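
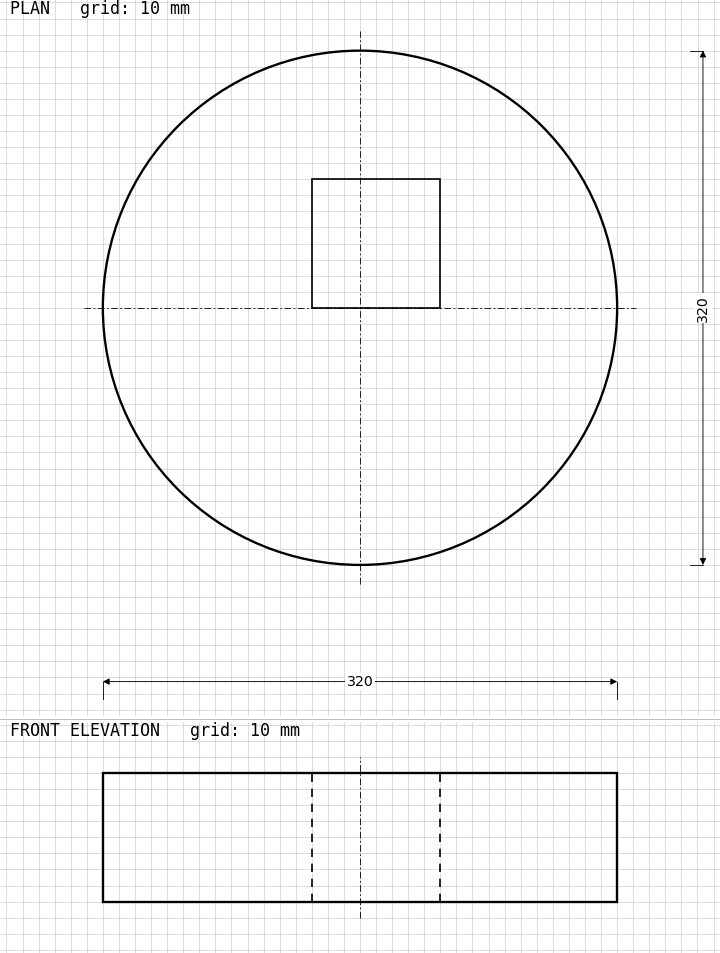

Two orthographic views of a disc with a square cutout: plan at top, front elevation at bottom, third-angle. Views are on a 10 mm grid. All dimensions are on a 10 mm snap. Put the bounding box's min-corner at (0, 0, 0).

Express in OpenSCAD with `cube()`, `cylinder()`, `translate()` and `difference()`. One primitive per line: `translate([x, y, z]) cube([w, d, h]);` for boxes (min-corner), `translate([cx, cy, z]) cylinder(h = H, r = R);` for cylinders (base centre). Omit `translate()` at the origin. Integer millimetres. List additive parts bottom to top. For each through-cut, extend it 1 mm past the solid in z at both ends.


difference() {
  translate([160, 160, 0]) cylinder(h = 80, r = 160);
  translate([130, 160, -1]) cube([80, 80, 82]);
}


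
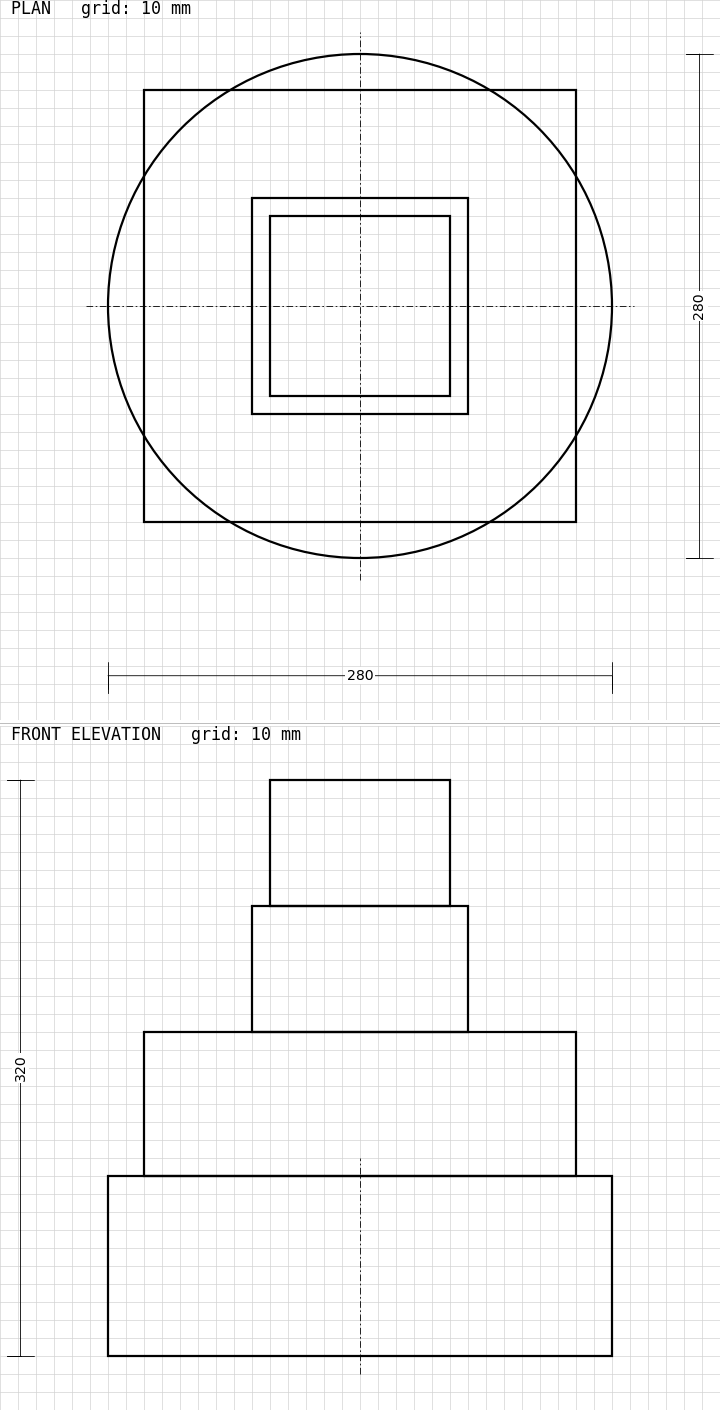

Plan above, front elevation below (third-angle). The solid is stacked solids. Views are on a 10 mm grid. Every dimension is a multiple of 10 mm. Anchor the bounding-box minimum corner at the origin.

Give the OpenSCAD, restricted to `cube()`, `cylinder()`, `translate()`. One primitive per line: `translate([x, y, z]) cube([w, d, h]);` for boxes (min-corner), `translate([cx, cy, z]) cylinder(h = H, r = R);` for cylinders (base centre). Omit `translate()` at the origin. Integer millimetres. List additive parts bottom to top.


translate([140, 140, 0]) cylinder(h = 100, r = 140);
translate([20, 20, 100]) cube([240, 240, 80]);
translate([80, 80, 180]) cube([120, 120, 70]);
translate([90, 90, 250]) cube([100, 100, 70]);


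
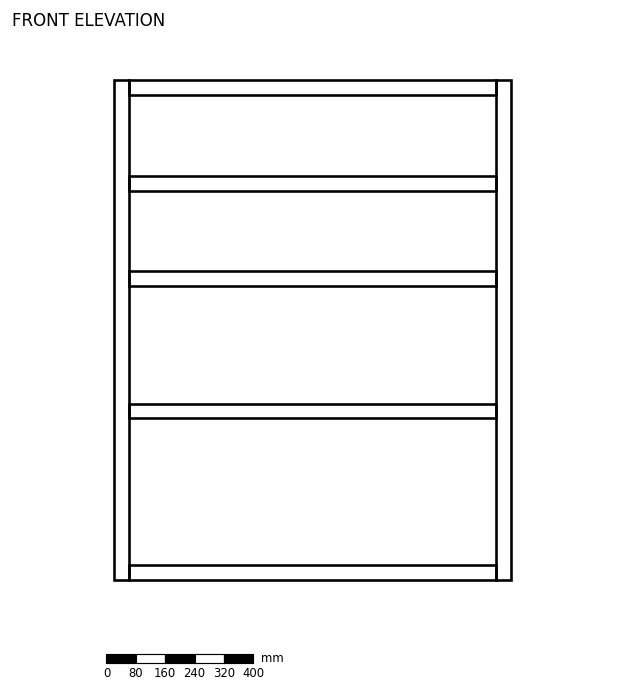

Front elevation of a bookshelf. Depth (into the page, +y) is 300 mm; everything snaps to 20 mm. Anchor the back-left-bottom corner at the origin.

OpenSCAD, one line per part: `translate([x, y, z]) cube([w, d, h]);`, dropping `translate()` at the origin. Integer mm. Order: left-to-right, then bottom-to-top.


cube([40, 300, 1360]);
translate([40, 0, 0]) cube([1000, 300, 40]);
translate([40, 0, 440]) cube([1000, 300, 40]);
translate([40, 0, 800]) cube([1000, 300, 40]);
translate([40, 0, 1060]) cube([1000, 300, 40]);
translate([40, 0, 1320]) cube([1000, 300, 40]);
translate([1040, 0, 0]) cube([40, 300, 1360]);


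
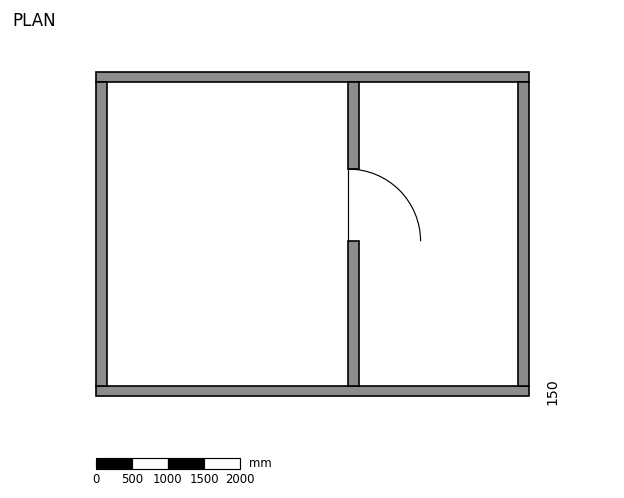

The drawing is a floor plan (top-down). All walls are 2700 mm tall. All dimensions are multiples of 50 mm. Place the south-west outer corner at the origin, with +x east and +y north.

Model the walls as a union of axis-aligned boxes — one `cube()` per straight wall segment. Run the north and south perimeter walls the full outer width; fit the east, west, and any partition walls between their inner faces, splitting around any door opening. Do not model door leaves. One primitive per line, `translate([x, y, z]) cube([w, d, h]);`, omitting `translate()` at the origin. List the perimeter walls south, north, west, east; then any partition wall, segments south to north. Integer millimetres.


cube([6000, 150, 2700]);
translate([0, 4350, 0]) cube([6000, 150, 2700]);
translate([0, 150, 0]) cube([150, 4200, 2700]);
translate([5850, 150, 0]) cube([150, 4200, 2700]);
translate([3500, 150, 0]) cube([150, 2000, 2700]);
translate([3500, 3150, 0]) cube([150, 1200, 2700]);


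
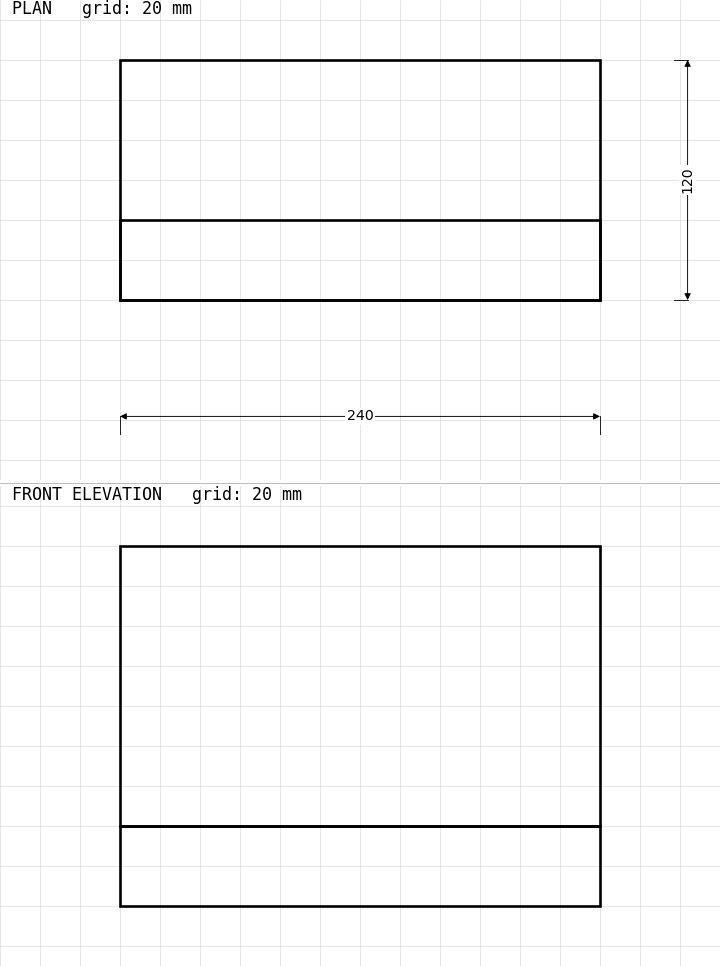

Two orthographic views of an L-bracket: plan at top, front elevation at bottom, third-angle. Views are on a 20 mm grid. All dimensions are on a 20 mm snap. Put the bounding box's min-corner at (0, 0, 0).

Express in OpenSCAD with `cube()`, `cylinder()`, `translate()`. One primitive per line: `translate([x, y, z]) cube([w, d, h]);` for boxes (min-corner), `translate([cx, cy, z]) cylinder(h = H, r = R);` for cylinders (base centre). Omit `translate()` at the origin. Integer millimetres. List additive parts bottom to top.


cube([240, 120, 40]);
translate([0, 0, 40]) cube([240, 40, 140]);


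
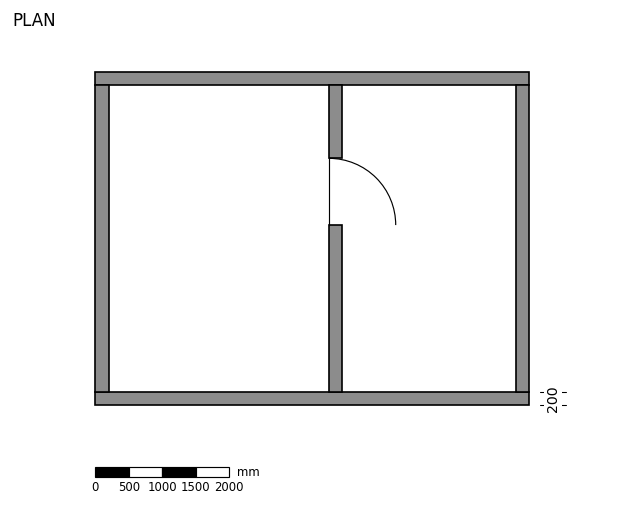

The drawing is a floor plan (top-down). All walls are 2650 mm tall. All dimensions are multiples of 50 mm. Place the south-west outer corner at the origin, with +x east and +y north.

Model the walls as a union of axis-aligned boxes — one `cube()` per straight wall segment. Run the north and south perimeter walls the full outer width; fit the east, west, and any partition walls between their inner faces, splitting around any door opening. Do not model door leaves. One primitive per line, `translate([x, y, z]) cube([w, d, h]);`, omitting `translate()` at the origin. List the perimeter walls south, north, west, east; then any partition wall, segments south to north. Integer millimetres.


cube([6500, 200, 2650]);
translate([0, 4800, 0]) cube([6500, 200, 2650]);
translate([0, 200, 0]) cube([200, 4600, 2650]);
translate([6300, 200, 0]) cube([200, 4600, 2650]);
translate([3500, 200, 0]) cube([200, 2500, 2650]);
translate([3500, 3700, 0]) cube([200, 1100, 2650]);


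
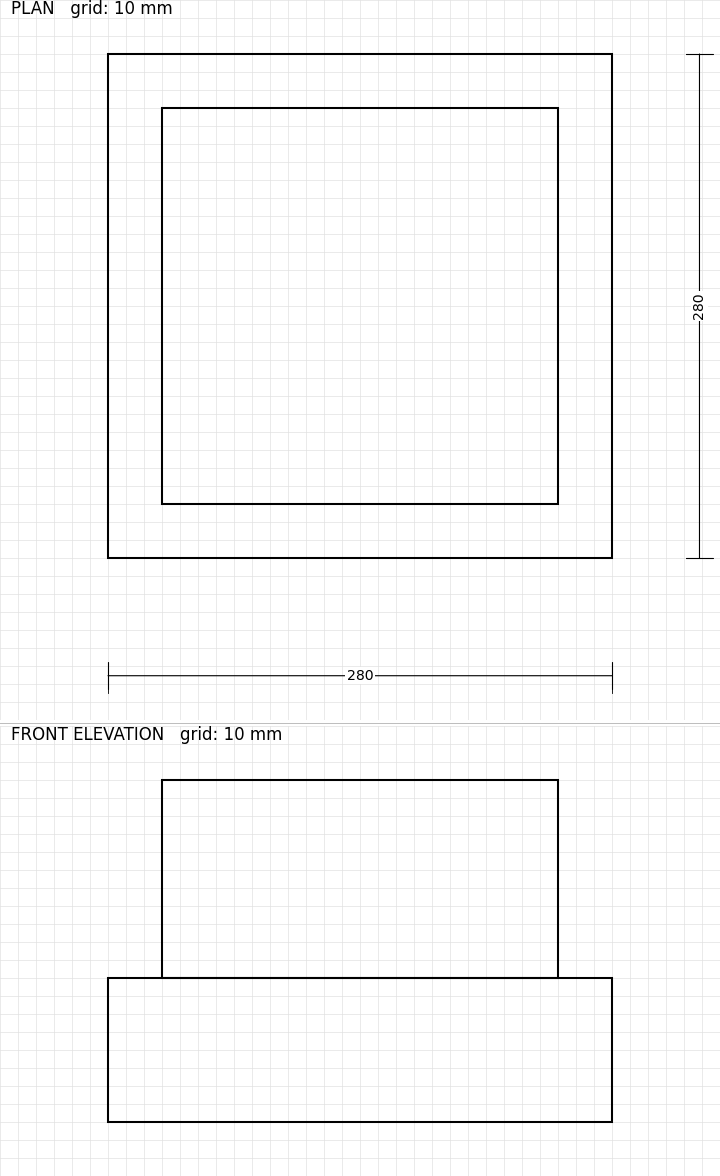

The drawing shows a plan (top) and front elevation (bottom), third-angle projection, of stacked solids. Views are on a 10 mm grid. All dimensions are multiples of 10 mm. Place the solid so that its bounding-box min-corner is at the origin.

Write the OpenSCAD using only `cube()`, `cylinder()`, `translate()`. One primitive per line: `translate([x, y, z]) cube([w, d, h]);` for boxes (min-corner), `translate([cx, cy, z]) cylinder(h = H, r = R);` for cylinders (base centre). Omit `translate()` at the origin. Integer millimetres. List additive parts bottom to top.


cube([280, 280, 80]);
translate([30, 30, 80]) cube([220, 220, 110]);


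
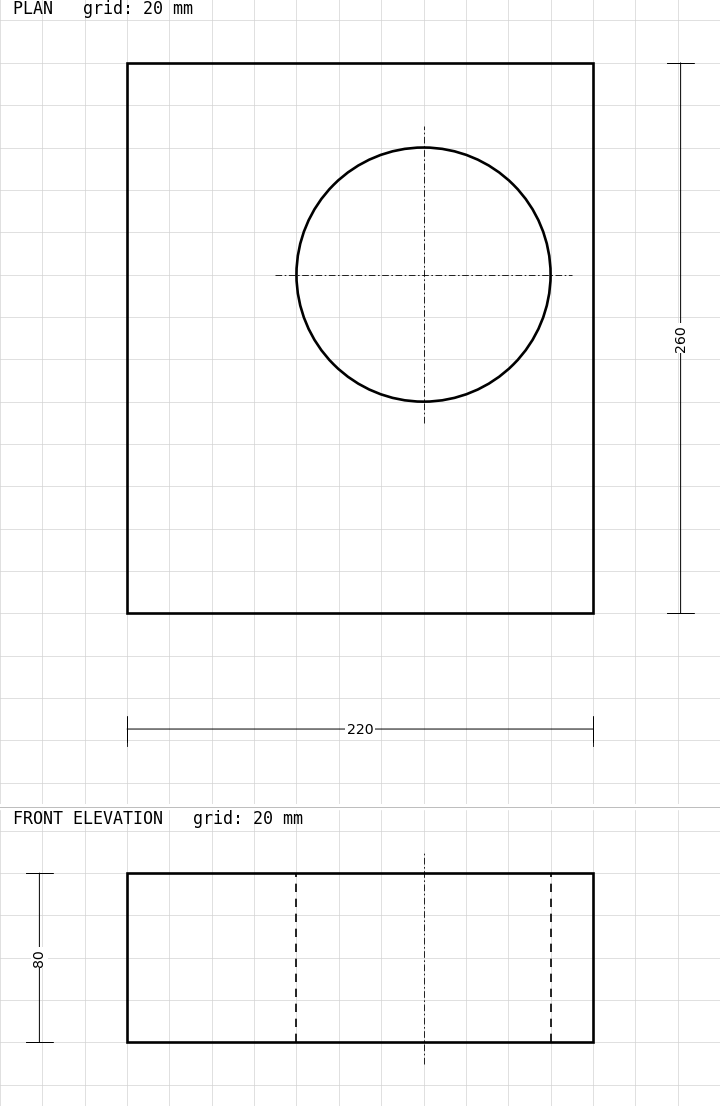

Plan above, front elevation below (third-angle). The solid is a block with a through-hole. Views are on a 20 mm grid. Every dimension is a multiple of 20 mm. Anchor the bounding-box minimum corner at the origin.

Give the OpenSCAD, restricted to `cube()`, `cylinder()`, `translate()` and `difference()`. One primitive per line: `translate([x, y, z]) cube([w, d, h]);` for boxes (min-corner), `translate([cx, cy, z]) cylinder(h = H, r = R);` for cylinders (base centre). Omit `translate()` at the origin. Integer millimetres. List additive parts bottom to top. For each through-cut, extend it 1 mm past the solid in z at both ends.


difference() {
  cube([220, 260, 80]);
  translate([140, 160, -1]) cylinder(h = 82, r = 60);
}


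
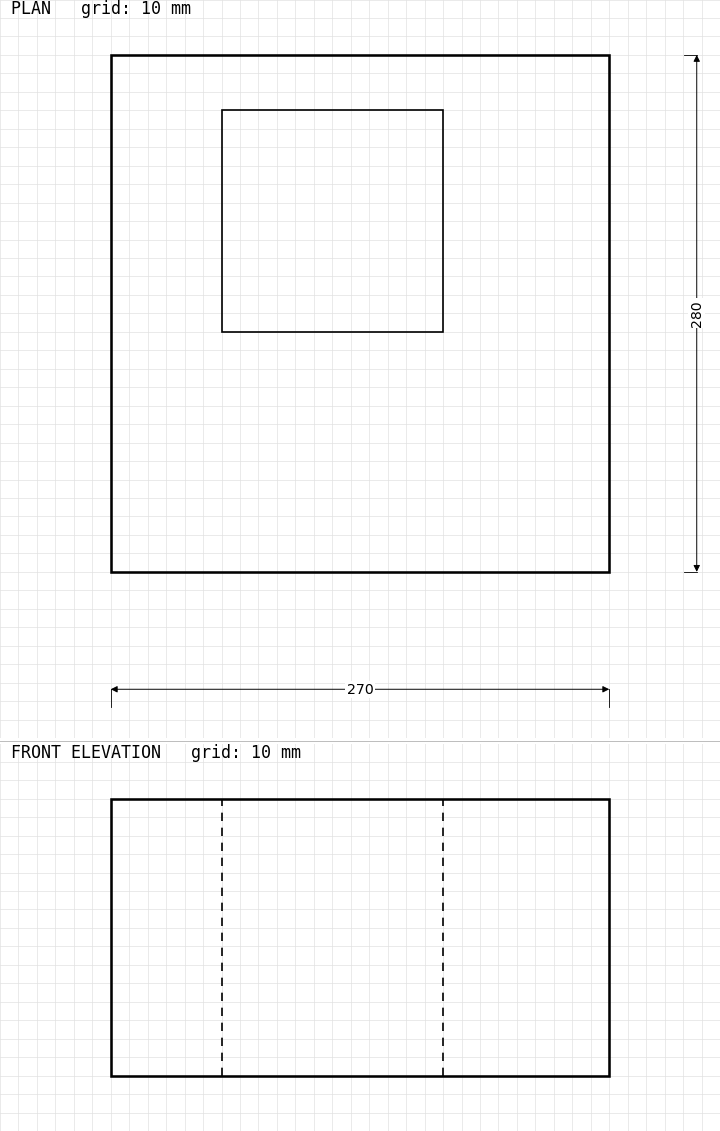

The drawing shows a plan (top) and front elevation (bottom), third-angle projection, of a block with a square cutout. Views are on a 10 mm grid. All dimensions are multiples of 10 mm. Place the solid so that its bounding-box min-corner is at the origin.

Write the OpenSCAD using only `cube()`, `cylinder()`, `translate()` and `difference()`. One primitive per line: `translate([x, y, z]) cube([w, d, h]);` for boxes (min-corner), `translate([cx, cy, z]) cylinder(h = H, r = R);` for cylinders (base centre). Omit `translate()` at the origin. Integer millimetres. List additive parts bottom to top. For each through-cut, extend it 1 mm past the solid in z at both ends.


difference() {
  cube([270, 280, 150]);
  translate([60, 130, -1]) cube([120, 120, 152]);
}


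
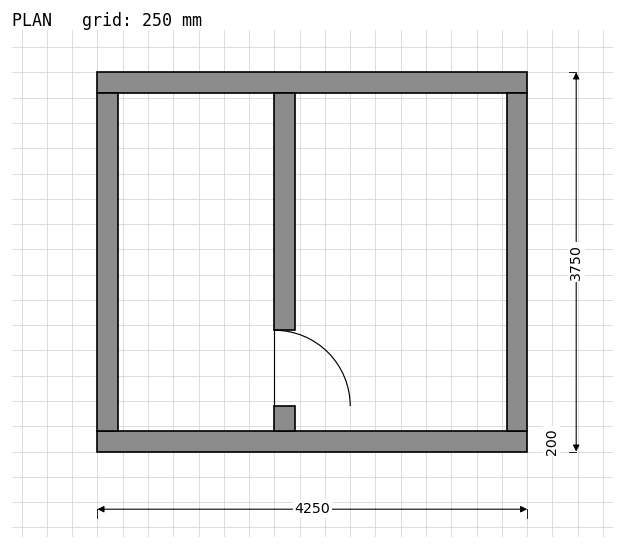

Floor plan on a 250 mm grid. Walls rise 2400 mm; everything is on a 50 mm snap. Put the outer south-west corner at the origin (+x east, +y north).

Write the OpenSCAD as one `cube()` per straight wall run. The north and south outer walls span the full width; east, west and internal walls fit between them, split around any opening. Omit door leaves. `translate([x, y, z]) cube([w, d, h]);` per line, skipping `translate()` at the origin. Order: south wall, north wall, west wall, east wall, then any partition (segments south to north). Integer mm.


cube([4250, 200, 2400]);
translate([0, 3550, 0]) cube([4250, 200, 2400]);
translate([0, 200, 0]) cube([200, 3350, 2400]);
translate([4050, 200, 0]) cube([200, 3350, 2400]);
translate([1750, 200, 0]) cube([200, 250, 2400]);
translate([1750, 1200, 0]) cube([200, 2350, 2400]);


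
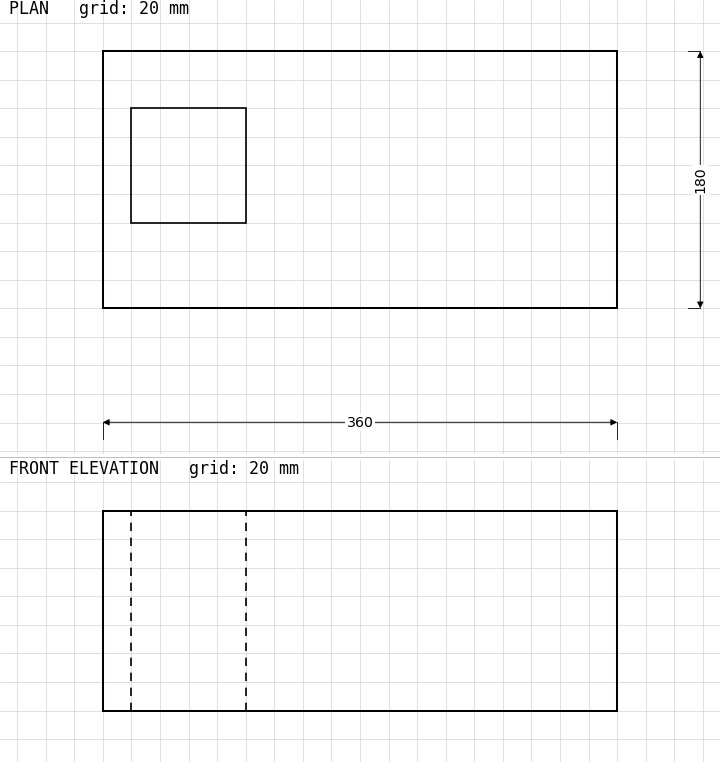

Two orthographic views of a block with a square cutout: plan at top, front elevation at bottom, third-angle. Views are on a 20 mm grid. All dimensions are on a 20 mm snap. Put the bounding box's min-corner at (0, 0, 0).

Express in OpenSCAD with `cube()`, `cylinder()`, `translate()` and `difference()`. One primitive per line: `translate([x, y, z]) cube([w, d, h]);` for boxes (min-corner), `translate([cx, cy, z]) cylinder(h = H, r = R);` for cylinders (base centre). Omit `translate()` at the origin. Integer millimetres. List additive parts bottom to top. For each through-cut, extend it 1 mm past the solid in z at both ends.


difference() {
  cube([360, 180, 140]);
  translate([20, 60, -1]) cube([80, 80, 142]);
}


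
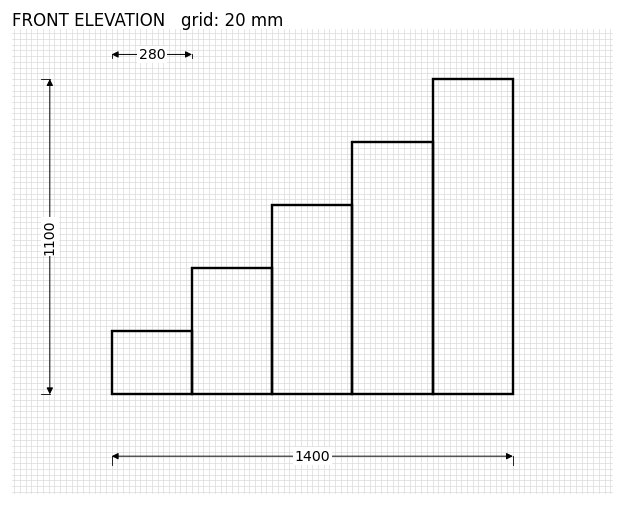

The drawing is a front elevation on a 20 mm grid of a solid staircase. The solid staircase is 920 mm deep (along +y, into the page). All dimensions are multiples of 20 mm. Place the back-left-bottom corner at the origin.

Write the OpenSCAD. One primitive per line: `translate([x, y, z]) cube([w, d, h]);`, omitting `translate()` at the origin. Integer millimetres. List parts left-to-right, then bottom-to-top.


cube([280, 920, 220]);
translate([280, 0, 0]) cube([280, 920, 440]);
translate([560, 0, 0]) cube([280, 920, 660]);
translate([840, 0, 0]) cube([280, 920, 880]);
translate([1120, 0, 0]) cube([280, 920, 1100]);


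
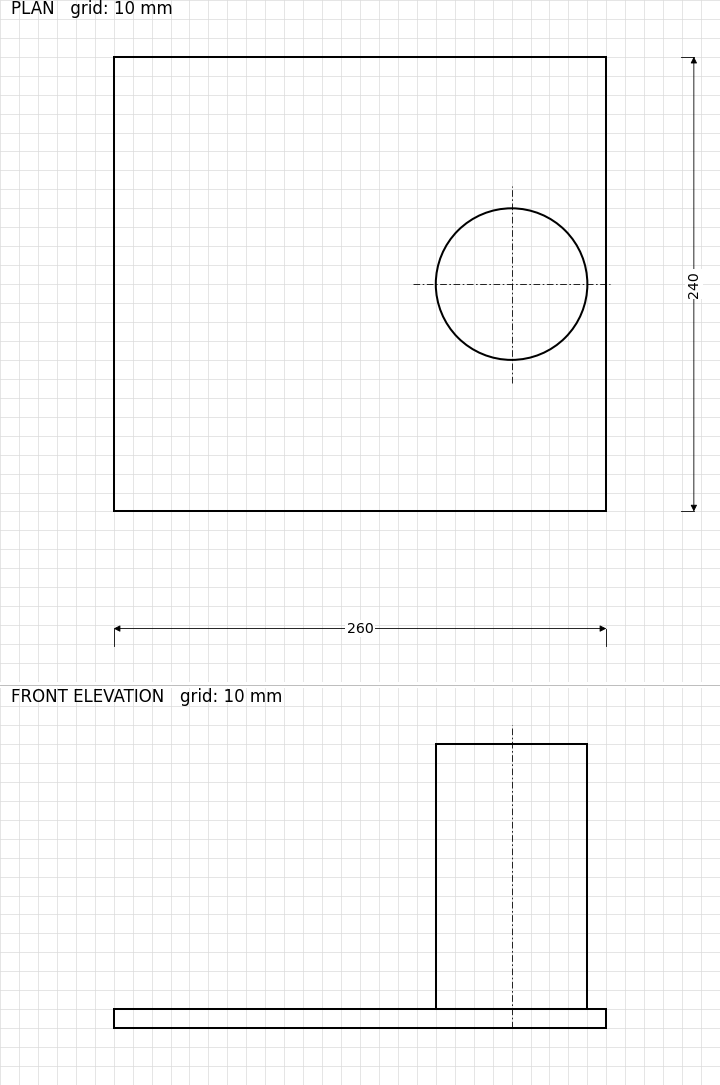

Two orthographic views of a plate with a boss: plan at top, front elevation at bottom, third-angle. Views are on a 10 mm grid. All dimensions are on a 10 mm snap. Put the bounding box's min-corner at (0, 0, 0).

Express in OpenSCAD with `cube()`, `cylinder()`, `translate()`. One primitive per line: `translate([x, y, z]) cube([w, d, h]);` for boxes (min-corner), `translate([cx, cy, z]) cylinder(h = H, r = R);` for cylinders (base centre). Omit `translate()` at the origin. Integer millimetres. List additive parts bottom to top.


cube([260, 240, 10]);
translate([210, 120, 10]) cylinder(h = 140, r = 40);


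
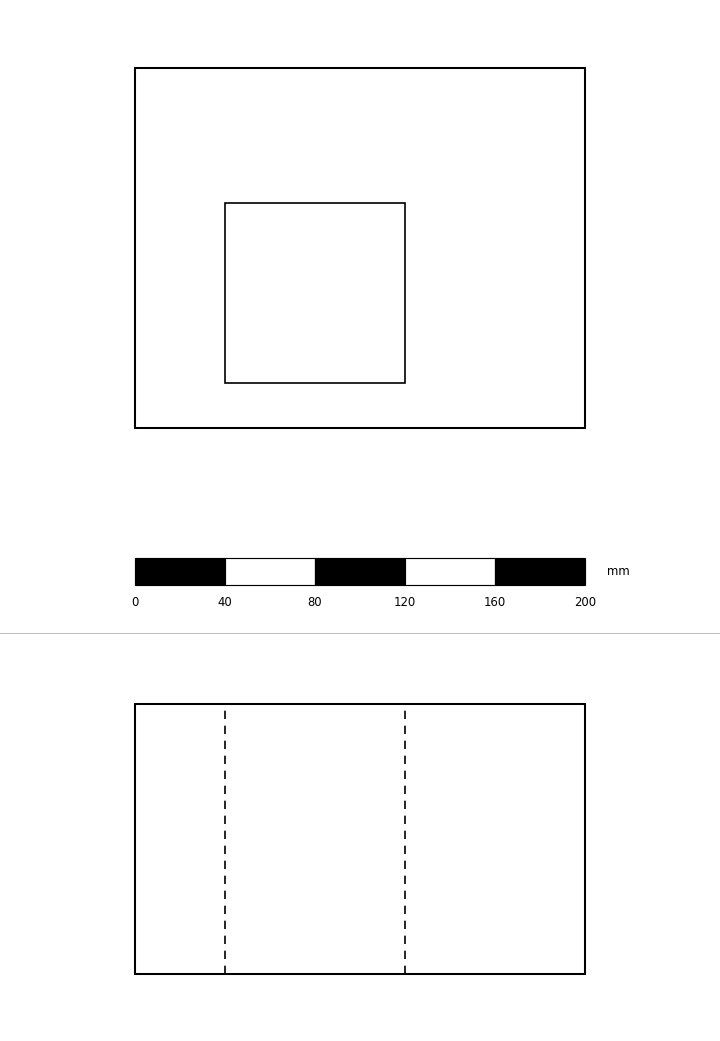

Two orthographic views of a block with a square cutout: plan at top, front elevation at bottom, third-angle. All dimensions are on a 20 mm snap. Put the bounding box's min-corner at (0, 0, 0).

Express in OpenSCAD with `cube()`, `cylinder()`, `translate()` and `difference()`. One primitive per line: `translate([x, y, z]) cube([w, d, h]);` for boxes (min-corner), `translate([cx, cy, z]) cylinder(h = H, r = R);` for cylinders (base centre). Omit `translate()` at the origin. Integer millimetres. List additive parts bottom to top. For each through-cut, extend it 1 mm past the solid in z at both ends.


difference() {
  cube([200, 160, 120]);
  translate([40, 20, -1]) cube([80, 80, 122]);
}


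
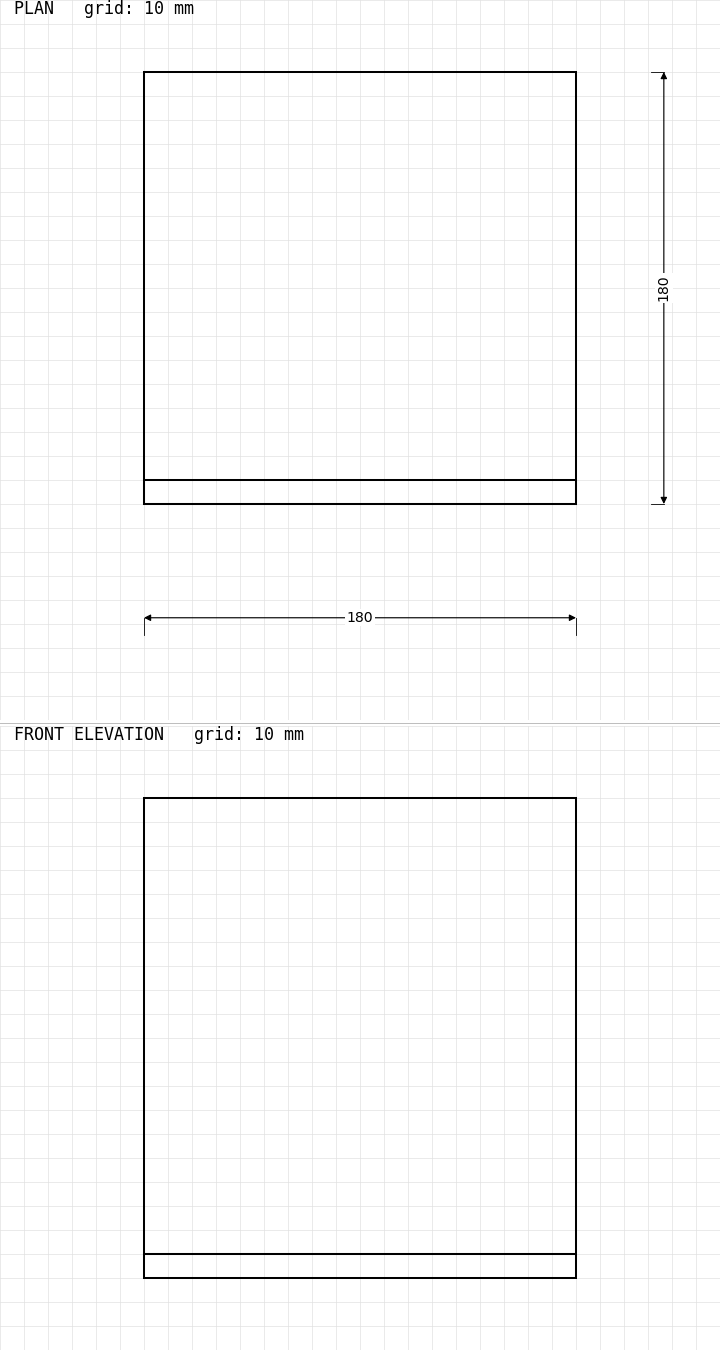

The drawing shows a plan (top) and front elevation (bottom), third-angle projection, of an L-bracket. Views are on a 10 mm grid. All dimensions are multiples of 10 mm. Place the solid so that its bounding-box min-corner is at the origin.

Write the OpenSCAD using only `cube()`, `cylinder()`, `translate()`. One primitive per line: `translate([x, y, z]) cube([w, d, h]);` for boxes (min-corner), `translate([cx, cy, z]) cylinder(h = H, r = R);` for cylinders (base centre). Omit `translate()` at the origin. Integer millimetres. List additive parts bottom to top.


cube([180, 180, 10]);
translate([0, 0, 10]) cube([180, 10, 190]);


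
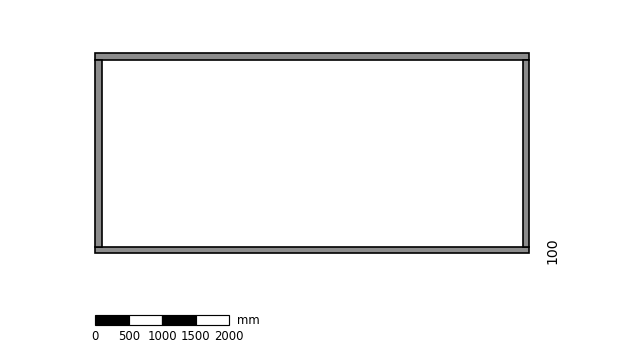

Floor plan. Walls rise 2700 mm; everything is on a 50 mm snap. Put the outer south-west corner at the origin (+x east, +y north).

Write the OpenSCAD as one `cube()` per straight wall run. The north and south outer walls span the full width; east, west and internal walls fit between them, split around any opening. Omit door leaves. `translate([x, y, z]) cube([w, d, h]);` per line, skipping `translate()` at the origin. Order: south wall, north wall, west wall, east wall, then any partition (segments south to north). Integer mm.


cube([6500, 100, 2700]);
translate([0, 2900, 0]) cube([6500, 100, 2700]);
translate([0, 100, 0]) cube([100, 2800, 2700]);
translate([6400, 100, 0]) cube([100, 2800, 2700]);


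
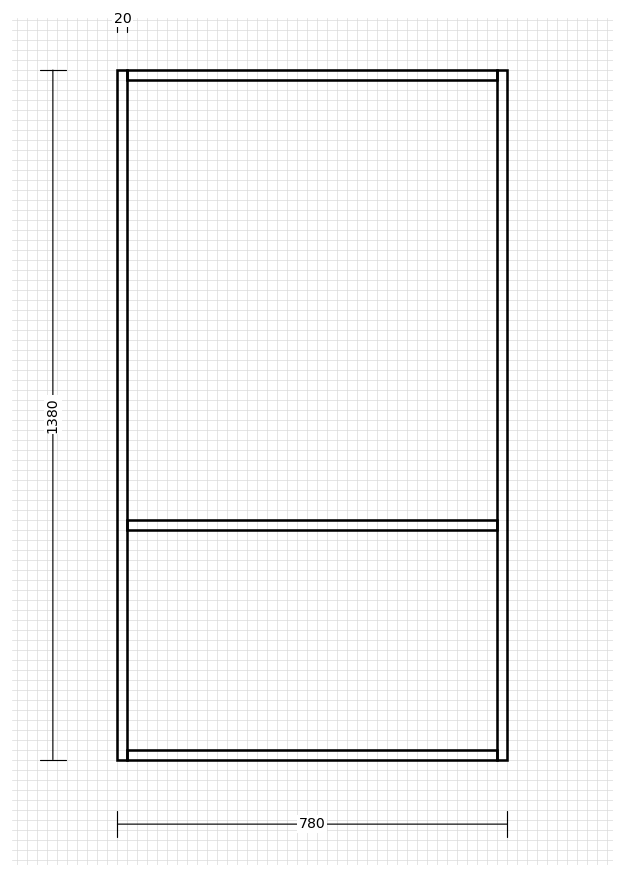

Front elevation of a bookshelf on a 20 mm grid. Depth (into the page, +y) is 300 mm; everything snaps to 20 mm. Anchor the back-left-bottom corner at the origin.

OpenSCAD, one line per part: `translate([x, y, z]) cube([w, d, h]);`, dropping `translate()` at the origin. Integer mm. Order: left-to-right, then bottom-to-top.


cube([20, 300, 1380]);
translate([20, 0, 0]) cube([740, 300, 20]);
translate([20, 0, 460]) cube([740, 300, 20]);
translate([20, 0, 1360]) cube([740, 300, 20]);
translate([760, 0, 0]) cube([20, 300, 1380]);


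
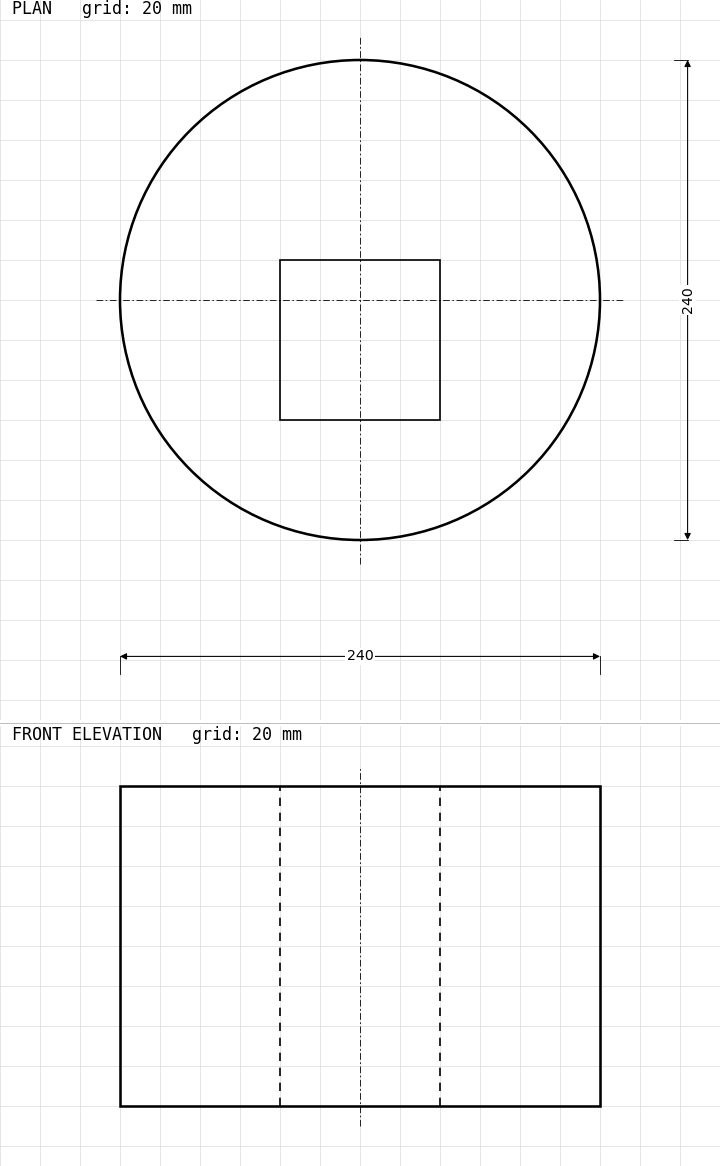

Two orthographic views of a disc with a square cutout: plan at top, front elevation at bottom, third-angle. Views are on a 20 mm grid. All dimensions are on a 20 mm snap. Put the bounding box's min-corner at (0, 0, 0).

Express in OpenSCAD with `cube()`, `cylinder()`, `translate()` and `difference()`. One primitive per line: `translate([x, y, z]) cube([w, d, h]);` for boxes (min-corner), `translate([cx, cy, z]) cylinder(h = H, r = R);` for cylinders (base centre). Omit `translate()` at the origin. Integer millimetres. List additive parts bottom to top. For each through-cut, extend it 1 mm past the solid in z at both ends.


difference() {
  translate([120, 120, 0]) cylinder(h = 160, r = 120);
  translate([80, 60, -1]) cube([80, 80, 162]);
}


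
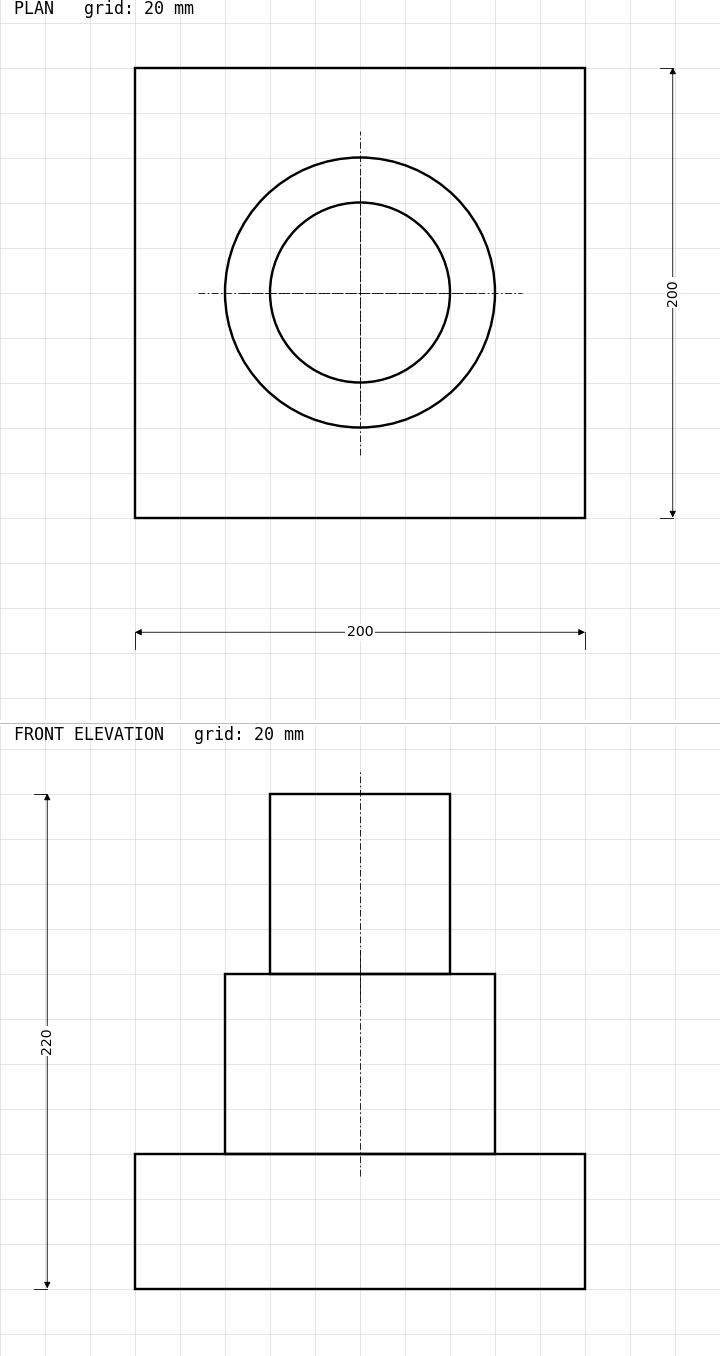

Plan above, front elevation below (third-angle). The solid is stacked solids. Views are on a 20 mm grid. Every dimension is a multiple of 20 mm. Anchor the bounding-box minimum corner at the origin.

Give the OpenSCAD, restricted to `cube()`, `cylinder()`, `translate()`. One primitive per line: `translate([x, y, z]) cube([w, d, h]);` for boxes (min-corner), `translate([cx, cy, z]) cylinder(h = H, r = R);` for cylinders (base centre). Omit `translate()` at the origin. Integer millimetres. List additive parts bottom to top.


cube([200, 200, 60]);
translate([100, 100, 60]) cylinder(h = 80, r = 60);
translate([100, 100, 140]) cylinder(h = 80, r = 40);


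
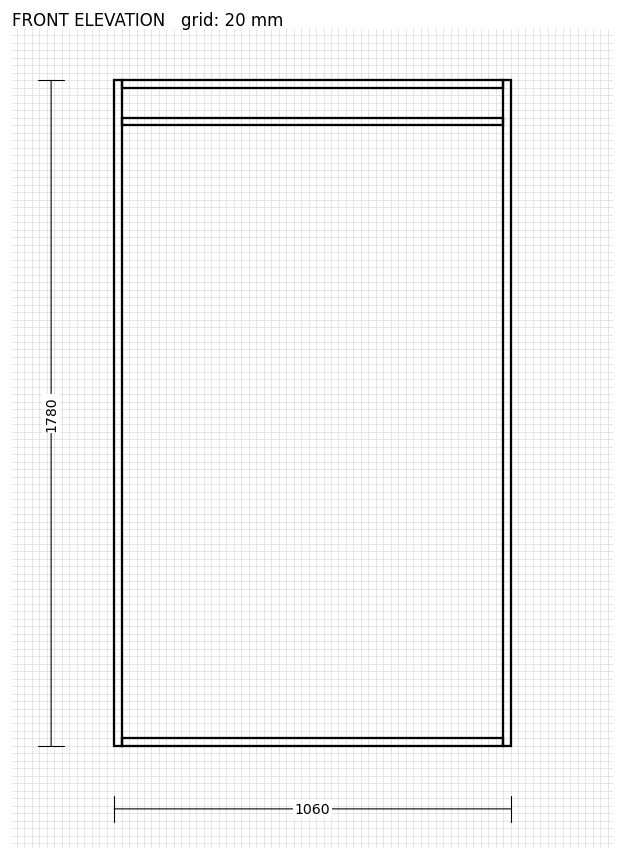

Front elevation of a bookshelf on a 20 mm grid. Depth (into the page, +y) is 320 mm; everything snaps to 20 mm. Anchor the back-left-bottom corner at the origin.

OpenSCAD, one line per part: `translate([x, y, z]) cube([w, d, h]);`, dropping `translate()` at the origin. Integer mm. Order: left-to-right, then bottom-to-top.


cube([20, 320, 1780]);
translate([20, 0, 0]) cube([1020, 320, 20]);
translate([20, 0, 1660]) cube([1020, 320, 20]);
translate([20, 0, 1760]) cube([1020, 320, 20]);
translate([1040, 0, 0]) cube([20, 320, 1780]);


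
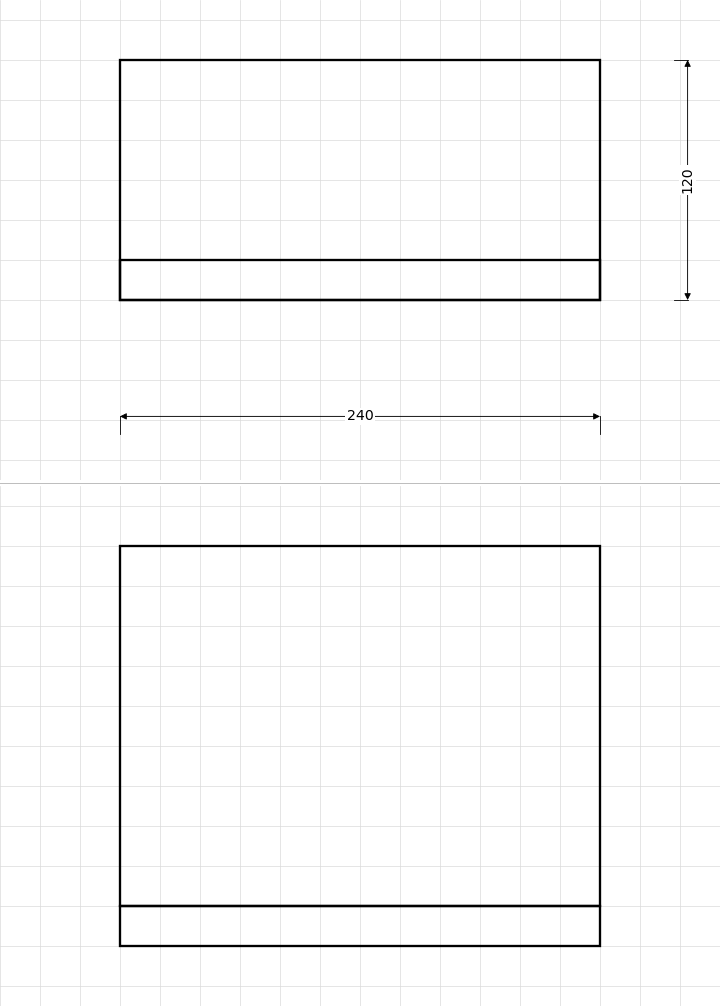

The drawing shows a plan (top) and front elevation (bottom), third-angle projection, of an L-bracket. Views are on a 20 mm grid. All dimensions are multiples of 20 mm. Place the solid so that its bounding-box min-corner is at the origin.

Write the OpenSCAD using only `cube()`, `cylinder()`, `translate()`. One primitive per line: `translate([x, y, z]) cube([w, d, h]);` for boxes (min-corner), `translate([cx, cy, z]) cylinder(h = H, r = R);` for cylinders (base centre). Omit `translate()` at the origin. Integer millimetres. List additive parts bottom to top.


cube([240, 120, 20]);
translate([0, 0, 20]) cube([240, 20, 180]);


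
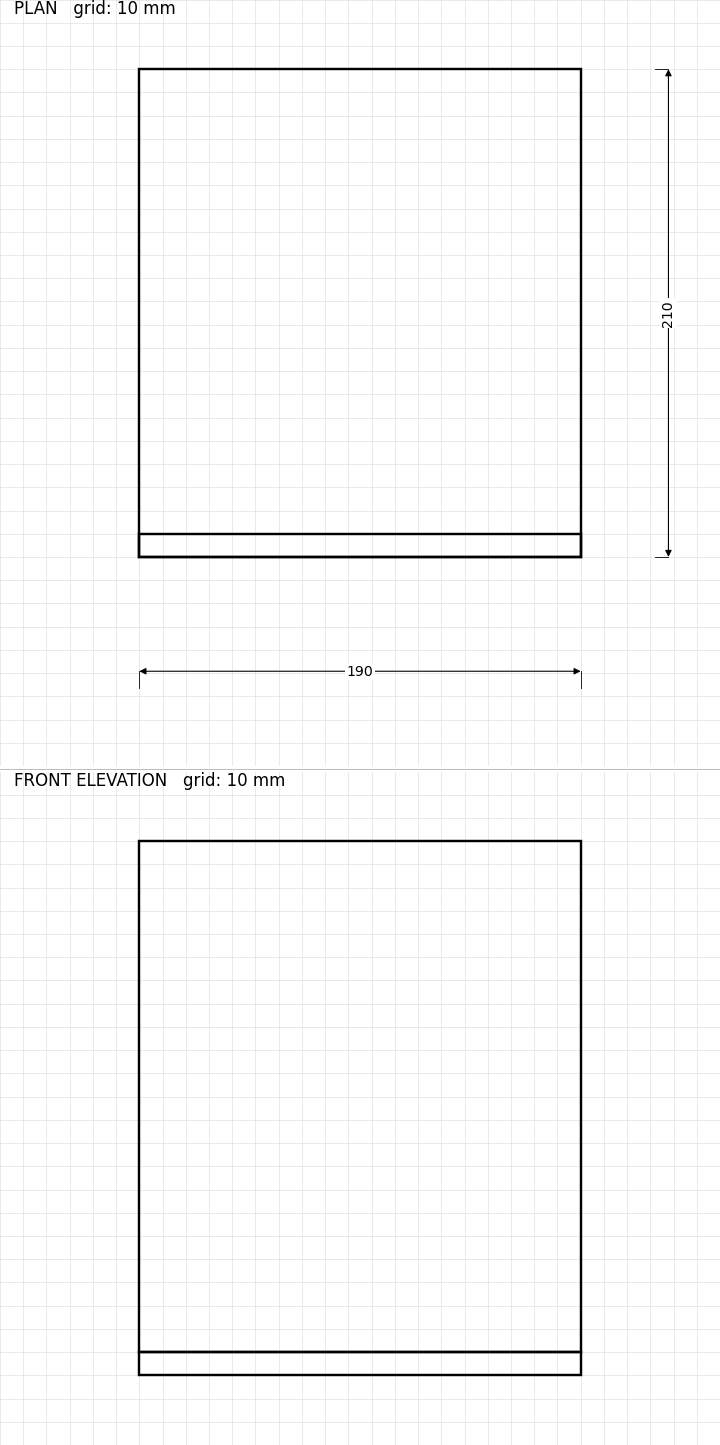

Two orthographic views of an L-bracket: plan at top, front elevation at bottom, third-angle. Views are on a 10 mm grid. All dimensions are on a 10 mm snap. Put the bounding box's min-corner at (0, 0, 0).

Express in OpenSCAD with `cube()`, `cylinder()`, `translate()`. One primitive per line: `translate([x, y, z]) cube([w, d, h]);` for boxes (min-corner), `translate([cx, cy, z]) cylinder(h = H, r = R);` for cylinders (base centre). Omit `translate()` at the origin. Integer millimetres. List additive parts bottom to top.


cube([190, 210, 10]);
translate([0, 0, 10]) cube([190, 10, 220]);


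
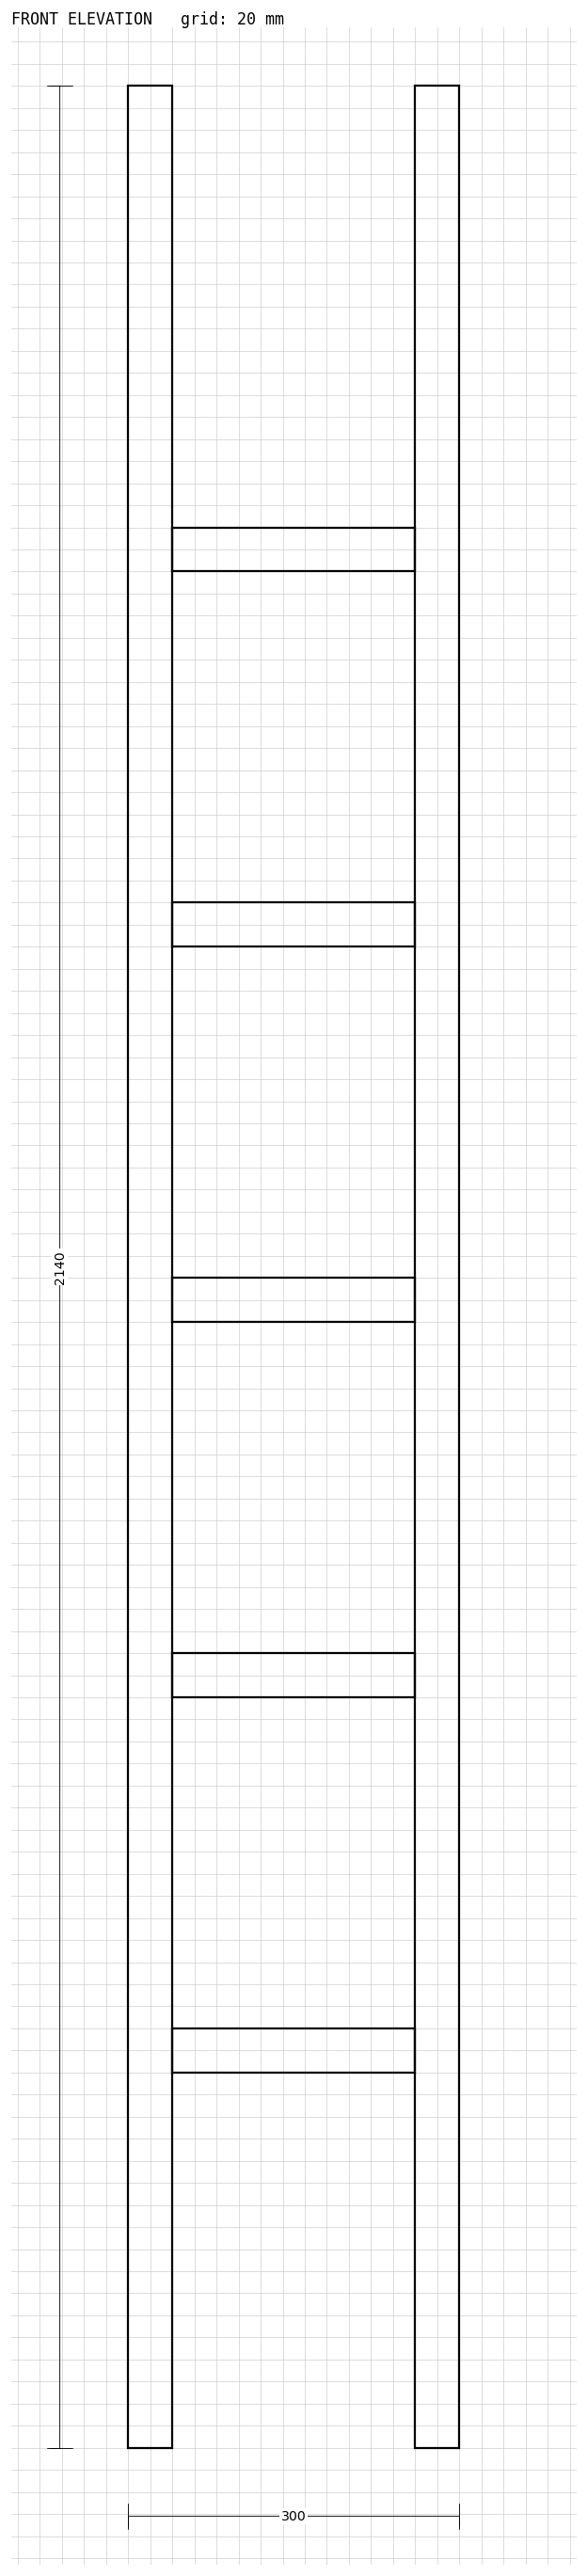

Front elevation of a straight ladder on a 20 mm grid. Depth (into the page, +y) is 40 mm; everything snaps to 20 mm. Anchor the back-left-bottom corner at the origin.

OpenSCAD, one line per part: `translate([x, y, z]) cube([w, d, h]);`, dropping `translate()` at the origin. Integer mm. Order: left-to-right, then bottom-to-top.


cube([40, 40, 2140]);
translate([40, 0, 340]) cube([220, 40, 40]);
translate([40, 0, 680]) cube([220, 40, 40]);
translate([40, 0, 1020]) cube([220, 40, 40]);
translate([40, 0, 1360]) cube([220, 40, 40]);
translate([40, 0, 1700]) cube([220, 40, 40]);
translate([260, 0, 0]) cube([40, 40, 2140]);


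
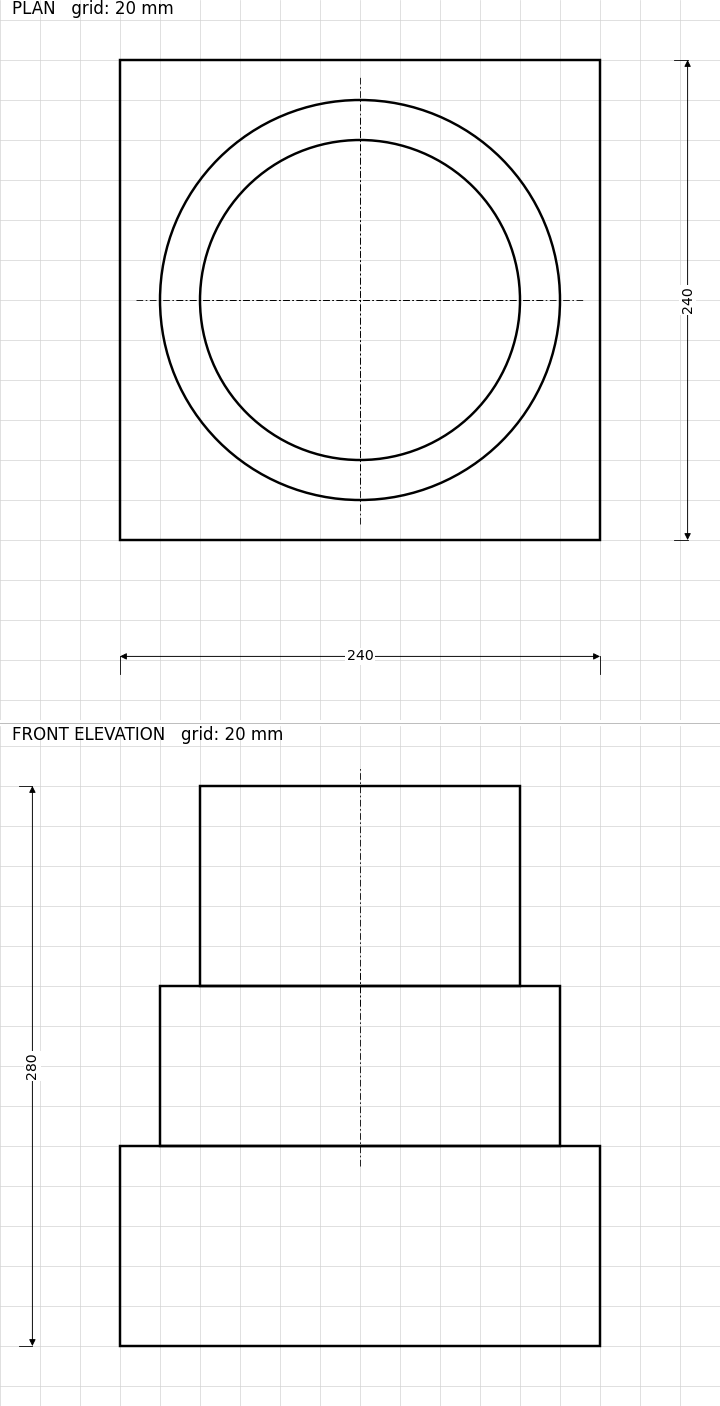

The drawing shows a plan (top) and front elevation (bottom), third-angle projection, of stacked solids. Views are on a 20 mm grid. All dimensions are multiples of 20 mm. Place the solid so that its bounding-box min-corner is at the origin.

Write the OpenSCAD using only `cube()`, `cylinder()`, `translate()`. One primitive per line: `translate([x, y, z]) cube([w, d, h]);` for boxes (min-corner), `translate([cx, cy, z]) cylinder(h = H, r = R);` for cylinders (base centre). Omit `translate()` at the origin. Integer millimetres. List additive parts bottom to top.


cube([240, 240, 100]);
translate([120, 120, 100]) cylinder(h = 80, r = 100);
translate([120, 120, 180]) cylinder(h = 100, r = 80);


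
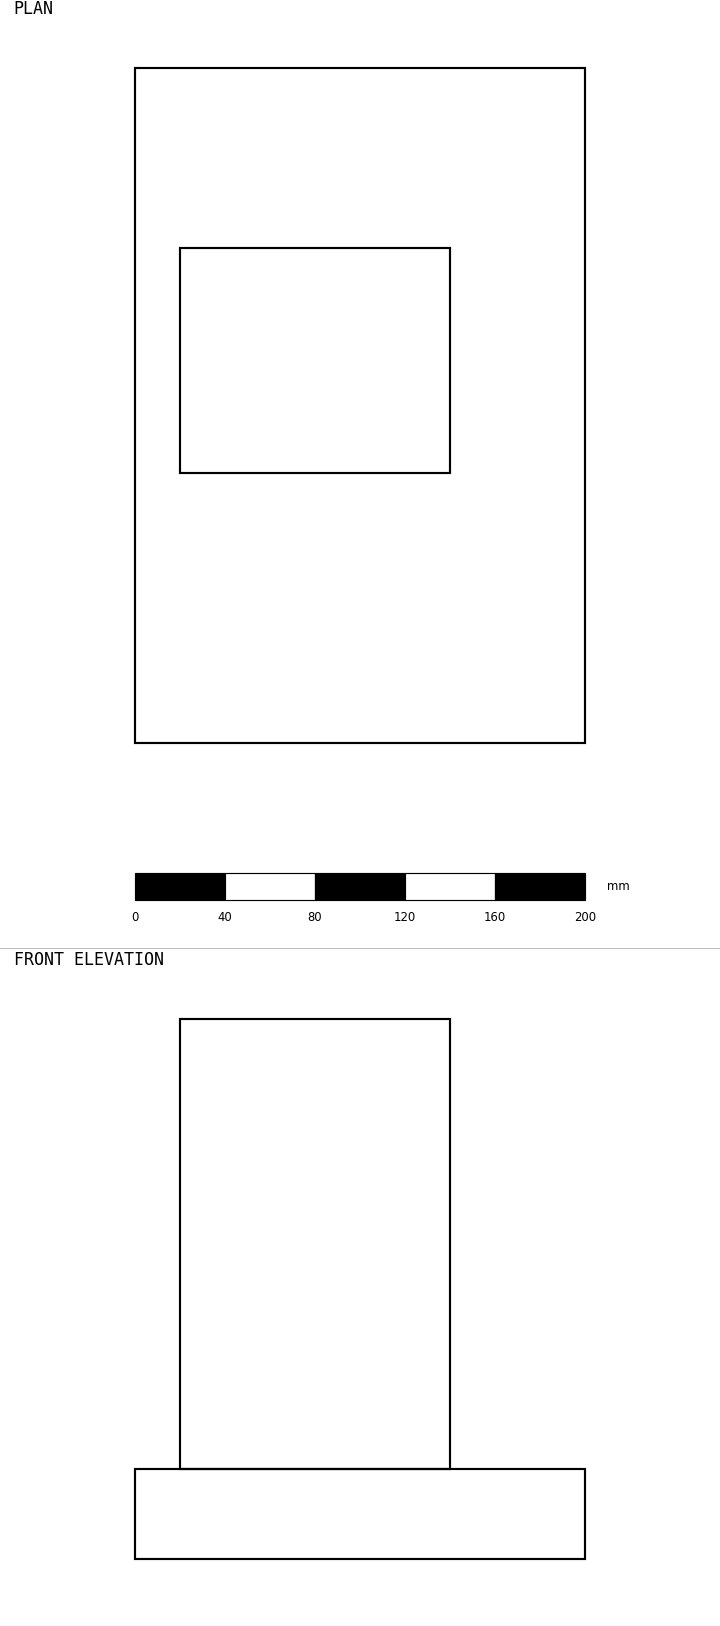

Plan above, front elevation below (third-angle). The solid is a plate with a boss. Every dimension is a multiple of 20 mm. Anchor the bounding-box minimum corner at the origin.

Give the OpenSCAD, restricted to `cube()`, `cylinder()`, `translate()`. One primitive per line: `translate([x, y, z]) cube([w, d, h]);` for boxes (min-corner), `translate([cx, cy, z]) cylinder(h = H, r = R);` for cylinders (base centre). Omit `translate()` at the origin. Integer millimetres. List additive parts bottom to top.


cube([200, 300, 40]);
translate([20, 120, 40]) cube([120, 100, 200]);


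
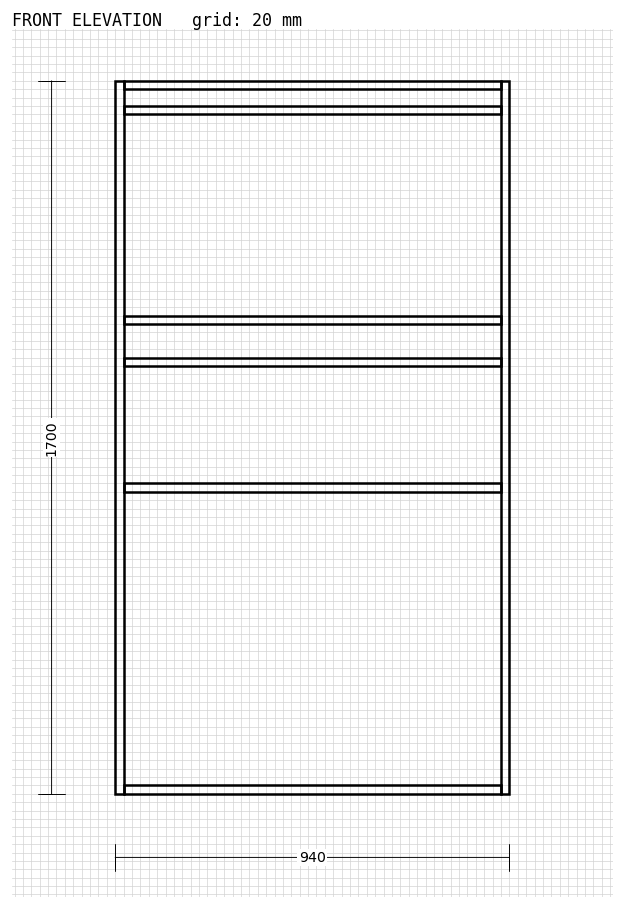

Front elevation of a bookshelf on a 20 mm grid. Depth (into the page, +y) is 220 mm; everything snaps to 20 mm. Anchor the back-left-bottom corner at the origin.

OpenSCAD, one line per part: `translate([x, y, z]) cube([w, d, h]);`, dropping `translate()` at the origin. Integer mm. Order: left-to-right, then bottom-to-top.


cube([20, 220, 1700]);
translate([20, 0, 0]) cube([900, 220, 20]);
translate([20, 0, 720]) cube([900, 220, 20]);
translate([20, 0, 1020]) cube([900, 220, 20]);
translate([20, 0, 1120]) cube([900, 220, 20]);
translate([20, 0, 1620]) cube([900, 220, 20]);
translate([20, 0, 1680]) cube([900, 220, 20]);
translate([920, 0, 0]) cube([20, 220, 1700]);


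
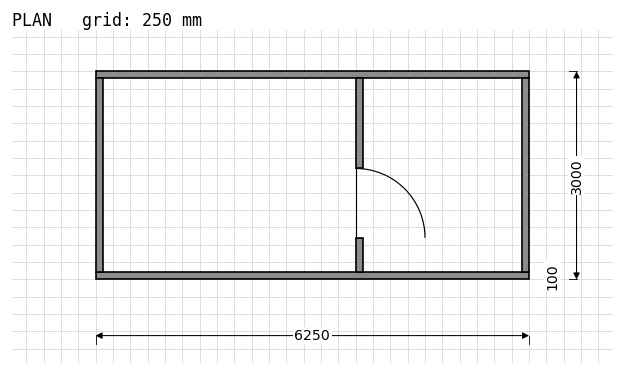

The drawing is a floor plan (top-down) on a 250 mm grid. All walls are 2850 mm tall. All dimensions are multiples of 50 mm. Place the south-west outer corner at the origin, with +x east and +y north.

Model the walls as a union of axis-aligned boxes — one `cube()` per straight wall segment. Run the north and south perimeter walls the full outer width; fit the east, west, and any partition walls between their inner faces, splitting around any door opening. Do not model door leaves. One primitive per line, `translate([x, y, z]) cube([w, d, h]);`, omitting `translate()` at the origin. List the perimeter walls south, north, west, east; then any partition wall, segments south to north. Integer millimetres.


cube([6250, 100, 2850]);
translate([0, 2900, 0]) cube([6250, 100, 2850]);
translate([0, 100, 0]) cube([100, 2800, 2850]);
translate([6150, 100, 0]) cube([100, 2800, 2850]);
translate([3750, 100, 0]) cube([100, 500, 2850]);
translate([3750, 1600, 0]) cube([100, 1300, 2850]);


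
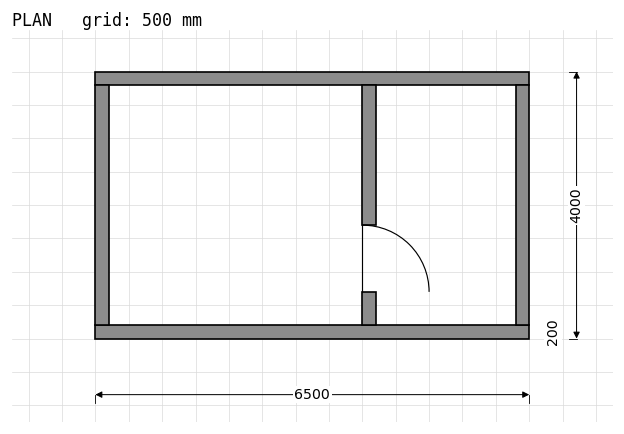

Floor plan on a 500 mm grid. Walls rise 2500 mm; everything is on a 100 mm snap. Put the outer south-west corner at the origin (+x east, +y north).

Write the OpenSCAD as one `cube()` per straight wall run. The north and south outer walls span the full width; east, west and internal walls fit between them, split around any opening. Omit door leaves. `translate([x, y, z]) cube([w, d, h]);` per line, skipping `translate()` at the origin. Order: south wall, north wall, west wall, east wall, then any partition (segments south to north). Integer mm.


cube([6500, 200, 2500]);
translate([0, 3800, 0]) cube([6500, 200, 2500]);
translate([0, 200, 0]) cube([200, 3600, 2500]);
translate([6300, 200, 0]) cube([200, 3600, 2500]);
translate([4000, 200, 0]) cube([200, 500, 2500]);
translate([4000, 1700, 0]) cube([200, 2100, 2500]);


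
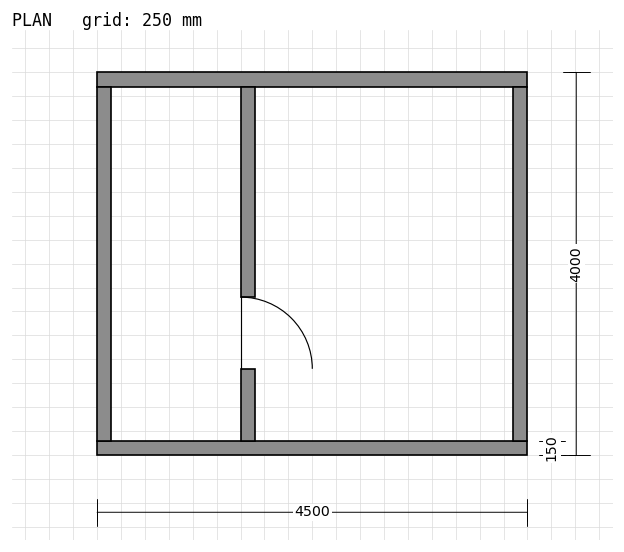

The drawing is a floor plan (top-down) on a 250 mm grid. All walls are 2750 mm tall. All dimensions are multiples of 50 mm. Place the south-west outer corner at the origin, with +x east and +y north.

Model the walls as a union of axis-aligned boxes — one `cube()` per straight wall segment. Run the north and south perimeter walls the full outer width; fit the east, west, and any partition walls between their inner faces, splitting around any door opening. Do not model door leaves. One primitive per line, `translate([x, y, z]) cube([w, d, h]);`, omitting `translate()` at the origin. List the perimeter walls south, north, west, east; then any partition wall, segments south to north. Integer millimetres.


cube([4500, 150, 2750]);
translate([0, 3850, 0]) cube([4500, 150, 2750]);
translate([0, 150, 0]) cube([150, 3700, 2750]);
translate([4350, 150, 0]) cube([150, 3700, 2750]);
translate([1500, 150, 0]) cube([150, 750, 2750]);
translate([1500, 1650, 0]) cube([150, 2200, 2750]);


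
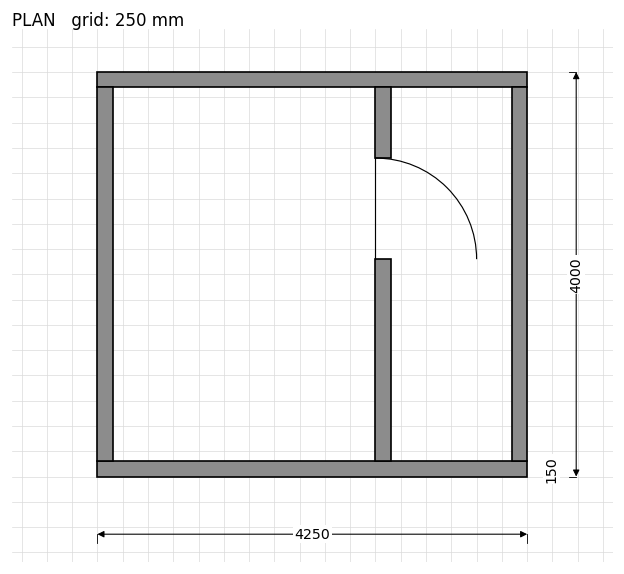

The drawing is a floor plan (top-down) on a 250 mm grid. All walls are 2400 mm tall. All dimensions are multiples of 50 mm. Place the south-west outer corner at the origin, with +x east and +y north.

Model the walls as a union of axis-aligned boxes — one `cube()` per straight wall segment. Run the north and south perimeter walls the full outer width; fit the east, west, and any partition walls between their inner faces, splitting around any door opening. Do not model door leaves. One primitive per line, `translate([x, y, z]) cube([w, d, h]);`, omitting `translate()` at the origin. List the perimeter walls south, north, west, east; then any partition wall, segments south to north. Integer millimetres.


cube([4250, 150, 2400]);
translate([0, 3850, 0]) cube([4250, 150, 2400]);
translate([0, 150, 0]) cube([150, 3700, 2400]);
translate([4100, 150, 0]) cube([150, 3700, 2400]);
translate([2750, 150, 0]) cube([150, 2000, 2400]);
translate([2750, 3150, 0]) cube([150, 700, 2400]);


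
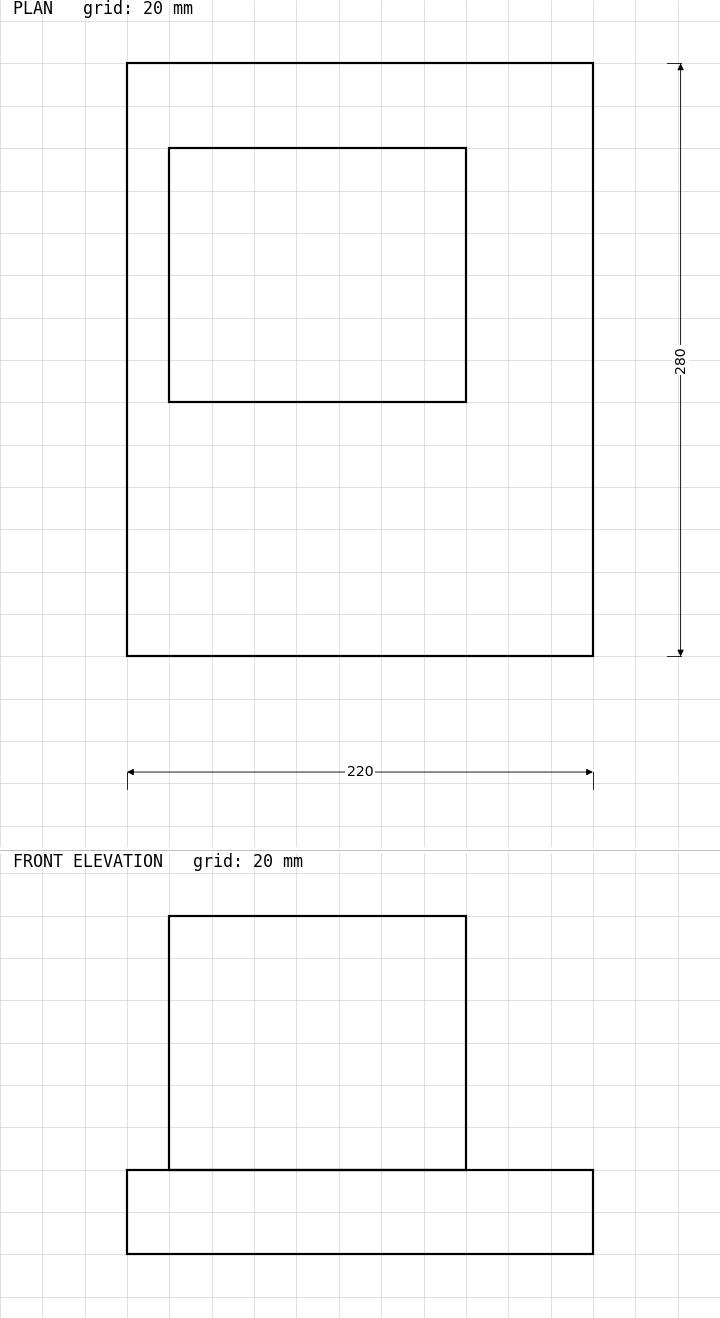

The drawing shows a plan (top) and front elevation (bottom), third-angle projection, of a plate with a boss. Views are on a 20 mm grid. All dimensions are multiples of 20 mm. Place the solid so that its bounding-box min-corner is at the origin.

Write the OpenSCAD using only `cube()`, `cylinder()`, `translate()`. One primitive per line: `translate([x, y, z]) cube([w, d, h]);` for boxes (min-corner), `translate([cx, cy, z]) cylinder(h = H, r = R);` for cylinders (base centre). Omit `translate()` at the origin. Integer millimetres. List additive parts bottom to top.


cube([220, 280, 40]);
translate([20, 120, 40]) cube([140, 120, 120]);


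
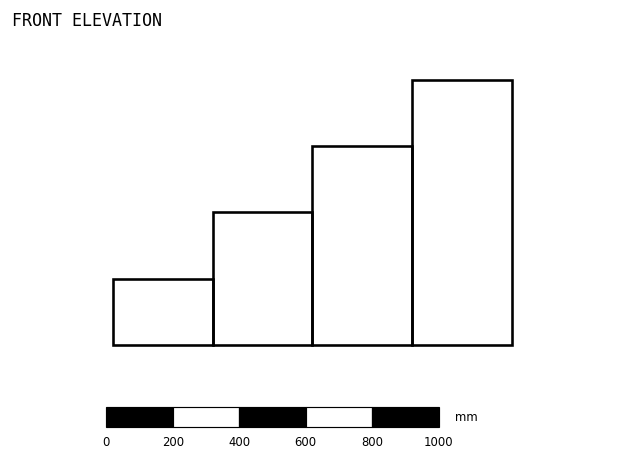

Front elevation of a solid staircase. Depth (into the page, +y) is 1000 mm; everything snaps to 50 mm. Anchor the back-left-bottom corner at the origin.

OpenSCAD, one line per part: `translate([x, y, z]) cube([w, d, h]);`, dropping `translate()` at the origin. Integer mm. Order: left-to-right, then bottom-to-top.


cube([300, 1000, 200]);
translate([300, 0, 0]) cube([300, 1000, 400]);
translate([600, 0, 0]) cube([300, 1000, 600]);
translate([900, 0, 0]) cube([300, 1000, 800]);


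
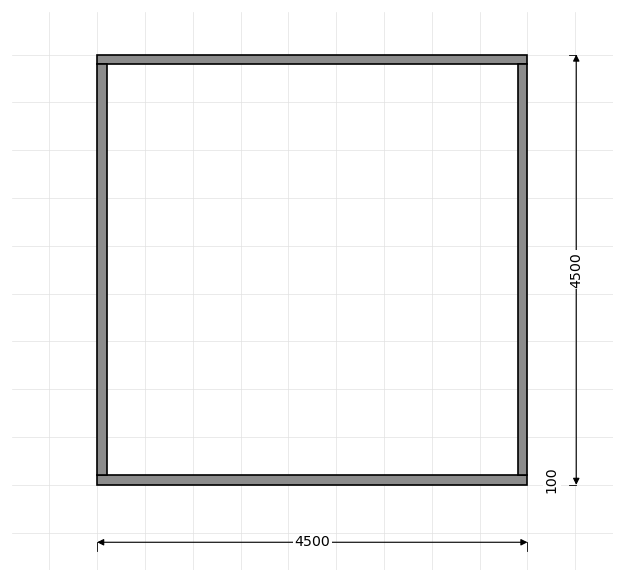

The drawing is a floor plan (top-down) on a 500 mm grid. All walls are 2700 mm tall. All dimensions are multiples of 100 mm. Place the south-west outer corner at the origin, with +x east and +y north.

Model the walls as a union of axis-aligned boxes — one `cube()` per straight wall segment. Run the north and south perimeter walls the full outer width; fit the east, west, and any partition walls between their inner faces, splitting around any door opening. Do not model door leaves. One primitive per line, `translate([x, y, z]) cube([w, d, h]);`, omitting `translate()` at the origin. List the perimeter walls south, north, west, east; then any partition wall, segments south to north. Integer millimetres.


cube([4500, 100, 2700]);
translate([0, 4400, 0]) cube([4500, 100, 2700]);
translate([0, 100, 0]) cube([100, 4300, 2700]);
translate([4400, 100, 0]) cube([100, 4300, 2700]);


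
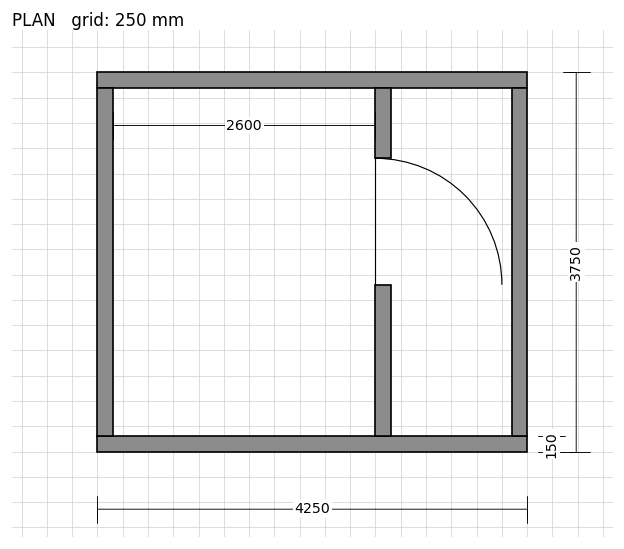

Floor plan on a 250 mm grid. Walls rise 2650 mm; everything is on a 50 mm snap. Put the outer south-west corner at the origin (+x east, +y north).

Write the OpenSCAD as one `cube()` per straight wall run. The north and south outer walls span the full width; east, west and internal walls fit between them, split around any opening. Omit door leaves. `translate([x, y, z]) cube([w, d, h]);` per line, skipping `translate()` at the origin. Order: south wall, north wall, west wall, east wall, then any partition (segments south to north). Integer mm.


cube([4250, 150, 2650]);
translate([0, 3600, 0]) cube([4250, 150, 2650]);
translate([0, 150, 0]) cube([150, 3450, 2650]);
translate([4100, 150, 0]) cube([150, 3450, 2650]);
translate([2750, 150, 0]) cube([150, 1500, 2650]);
translate([2750, 2900, 0]) cube([150, 700, 2650]);


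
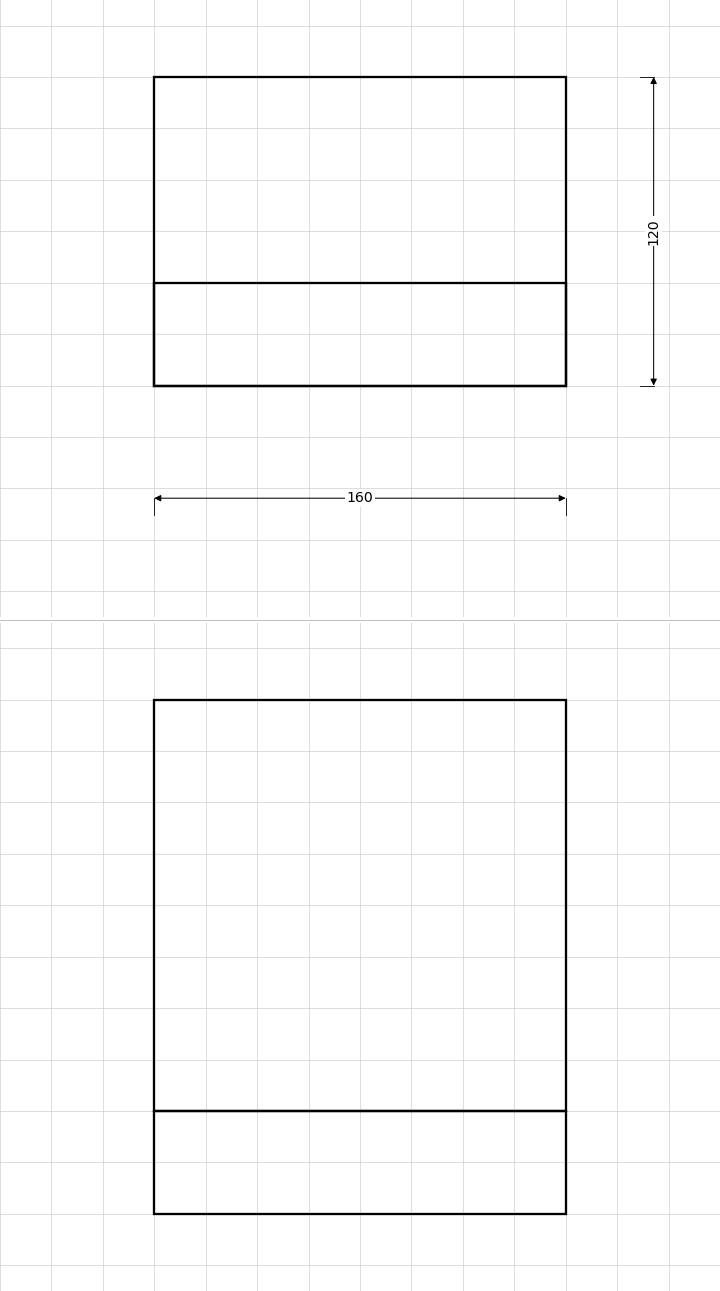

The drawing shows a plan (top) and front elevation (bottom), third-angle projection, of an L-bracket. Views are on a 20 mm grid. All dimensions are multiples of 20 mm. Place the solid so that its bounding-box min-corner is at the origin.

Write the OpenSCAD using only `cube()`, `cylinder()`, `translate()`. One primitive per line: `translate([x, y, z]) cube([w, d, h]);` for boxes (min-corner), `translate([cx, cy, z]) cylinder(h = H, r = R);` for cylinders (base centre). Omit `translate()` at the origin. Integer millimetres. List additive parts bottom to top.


cube([160, 120, 40]);
translate([0, 0, 40]) cube([160, 40, 160]);
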